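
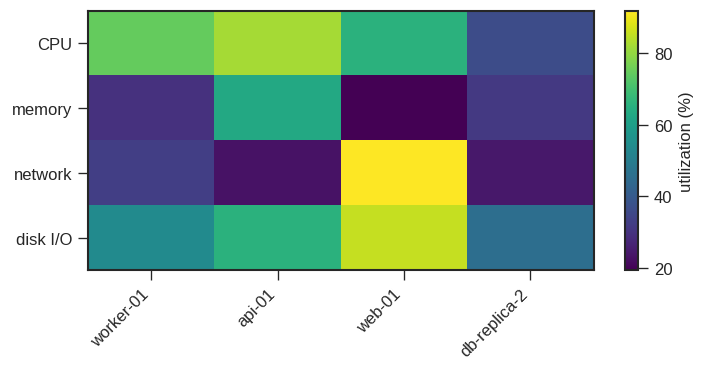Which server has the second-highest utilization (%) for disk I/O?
api-01

Top 3 for disk I/O: web-01 ≈ 90, api-01 ≈ 70, worker-01 ≈ 50.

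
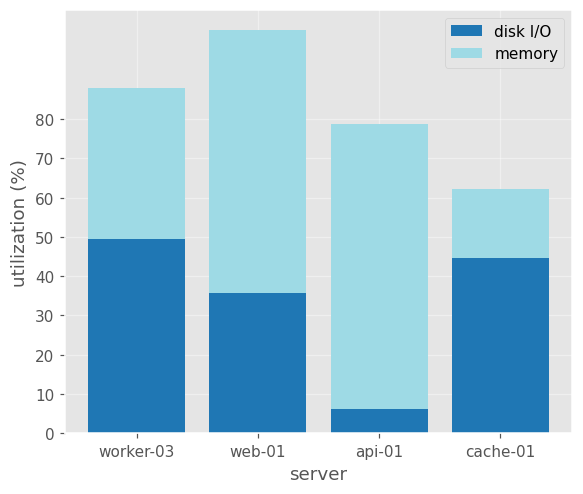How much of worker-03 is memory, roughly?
memory top ≈ 90, bottom ≈ 50; segment ≈ 40.

≈ 40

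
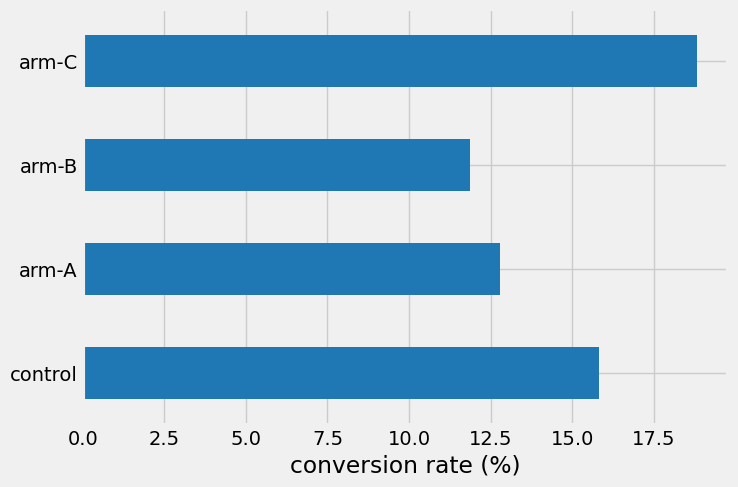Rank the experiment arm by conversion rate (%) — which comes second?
Top 3: arm-C ≈ 18, control ≈ 16, arm-A ≈ 12.

control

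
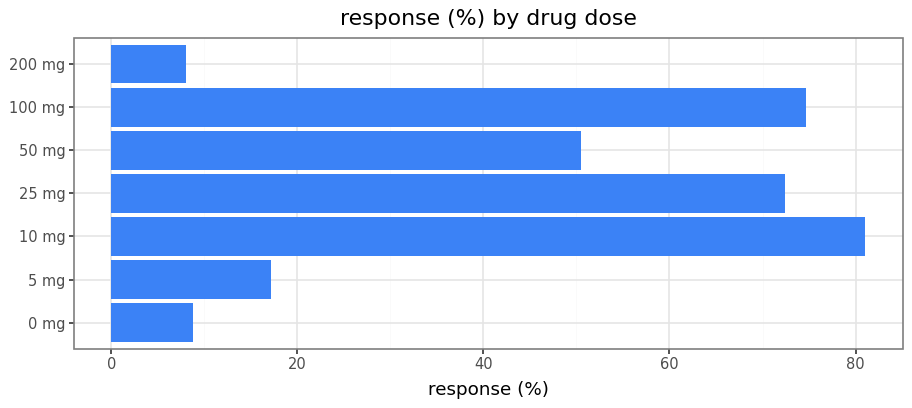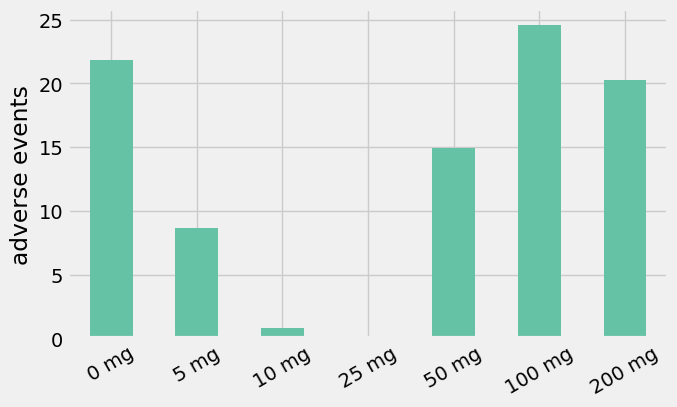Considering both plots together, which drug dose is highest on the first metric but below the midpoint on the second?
10 mg

Chart 2 median adverse events ≈ 15; below-median drug doses: 5 mg, 10 mg, 25 mg. Among those, 10 mg has the highest response (%) (≈ 80).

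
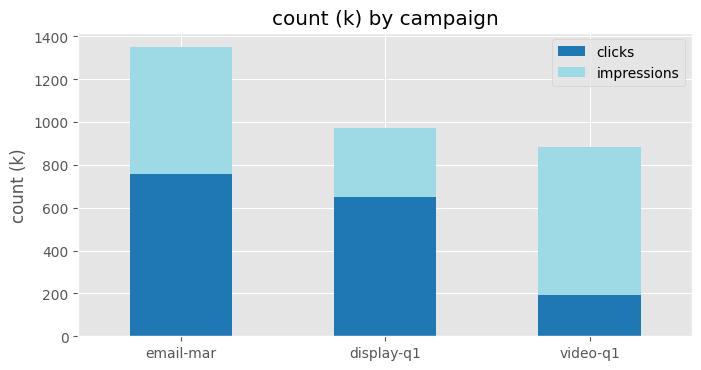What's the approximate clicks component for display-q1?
≈ 600

clicks top ≈ 600, bottom ≈ 0; segment ≈ 600.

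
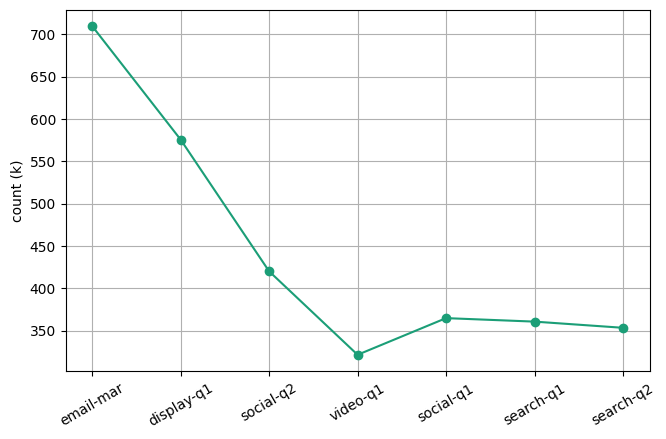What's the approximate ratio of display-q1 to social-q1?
display-q1 ≈ 600, social-q1 ≈ 350; 600/350 ≈ 1.71.

≈ 1.71×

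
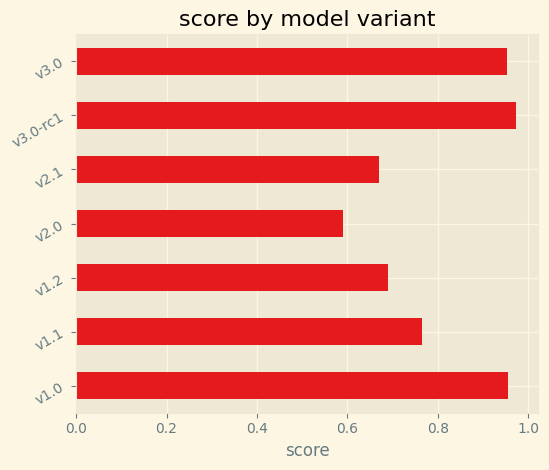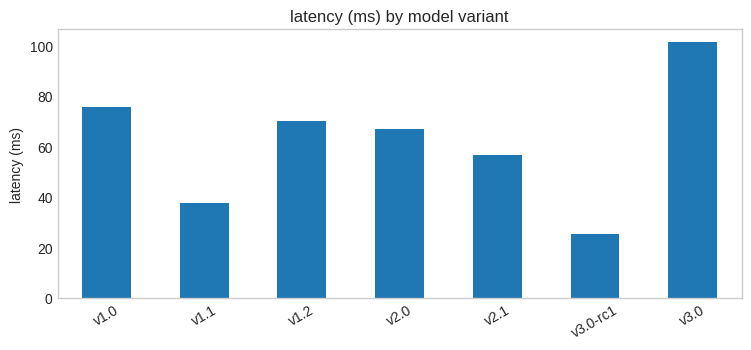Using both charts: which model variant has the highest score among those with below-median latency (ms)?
v3.0-rc1

Chart 2 median latency (ms) ≈ 70; below-median model variants: v1.1, v2.1, v3.0-rc1. Among those, v3.0-rc1 has the highest score (≈ 1).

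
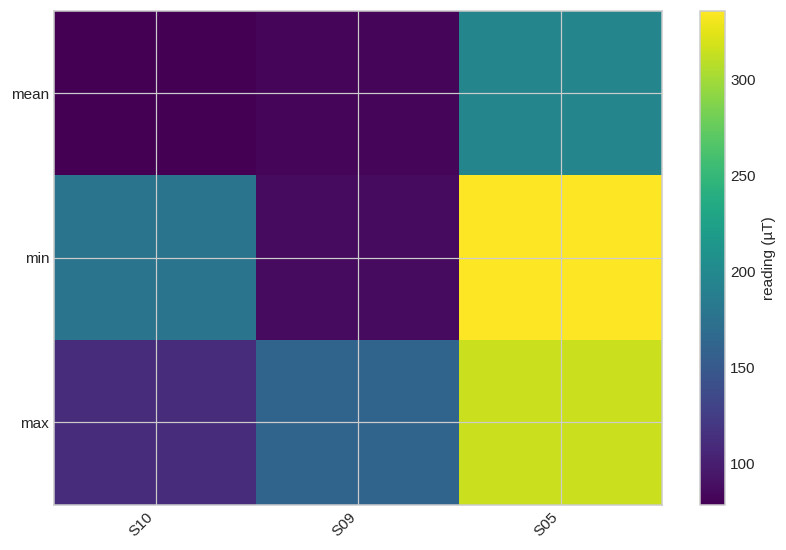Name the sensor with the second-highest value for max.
S09

Top 3 for max: S05 ≈ 325, S09 ≈ 150, S10 ≈ 100.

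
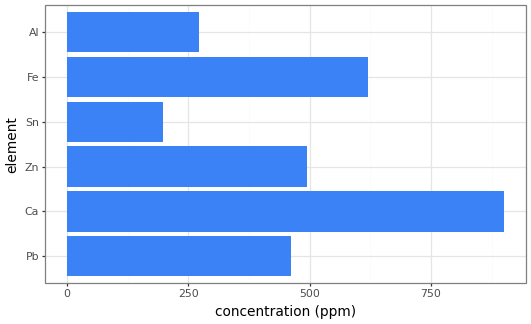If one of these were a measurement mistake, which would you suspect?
Ca

Ca ≈ 900; the rest sit between ≈ 200 and ≈ 600.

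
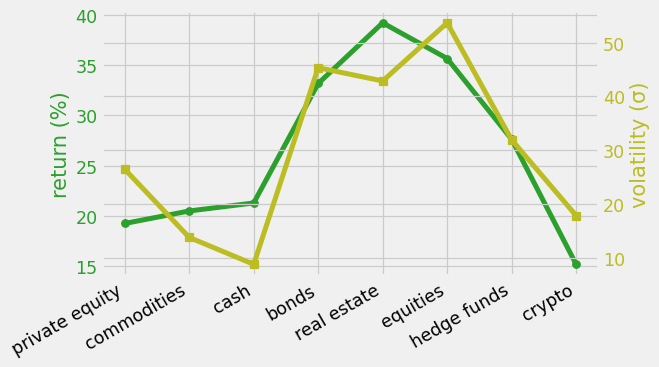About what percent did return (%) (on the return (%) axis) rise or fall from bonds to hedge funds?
≈ -14.3%

bonds ≈ 35, hedge funds ≈ 30; (30 − 35) / 35 ≈ -14.3%.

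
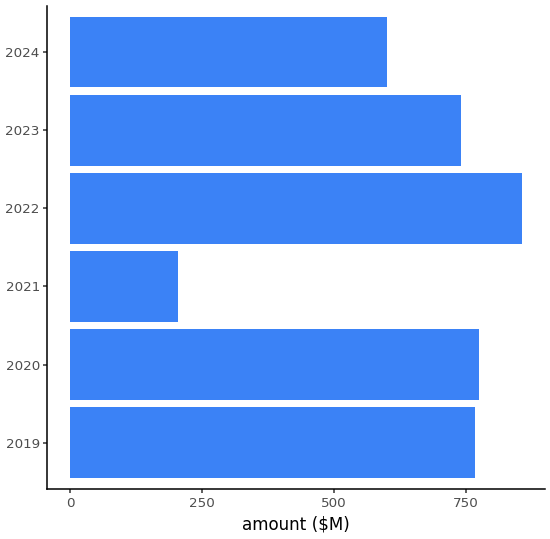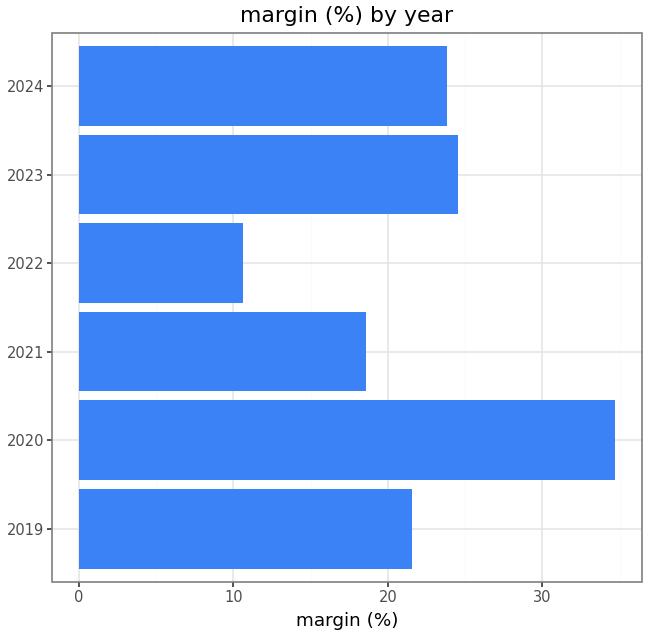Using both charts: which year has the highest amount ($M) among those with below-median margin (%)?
2022

Chart 2 median margin (%) ≈ 25; below-median years: 2019, 2021, 2022. Among those, 2022 has the highest amount ($M) (≈ 900).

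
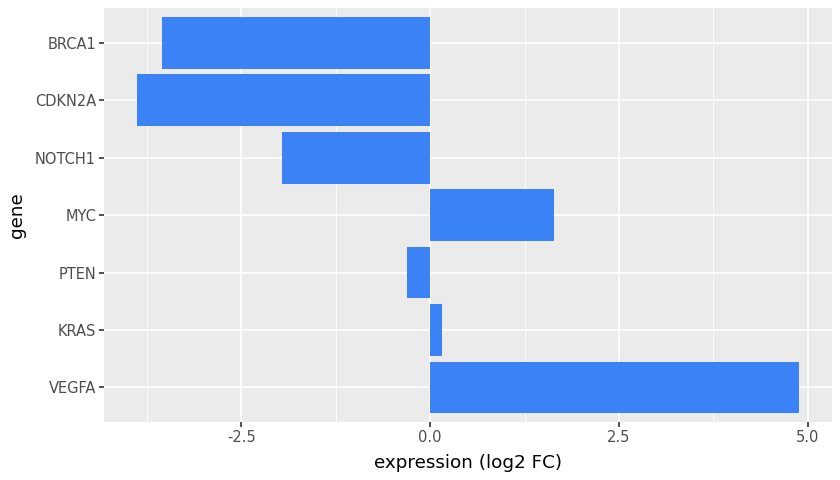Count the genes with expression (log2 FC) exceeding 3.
Above 3: VEGFA.

1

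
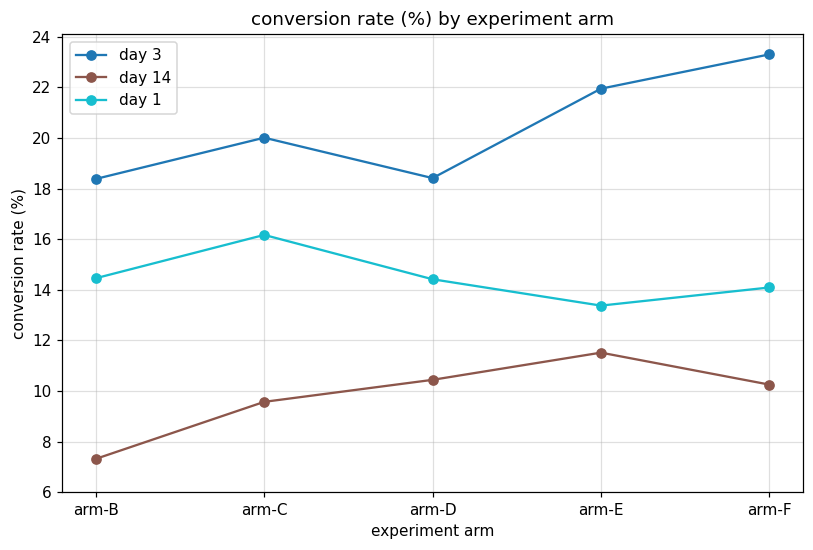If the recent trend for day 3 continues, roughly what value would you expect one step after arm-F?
Last three: 18, 22, 24 → slope ≈ 3/step → next ≈ 27.

≈ 27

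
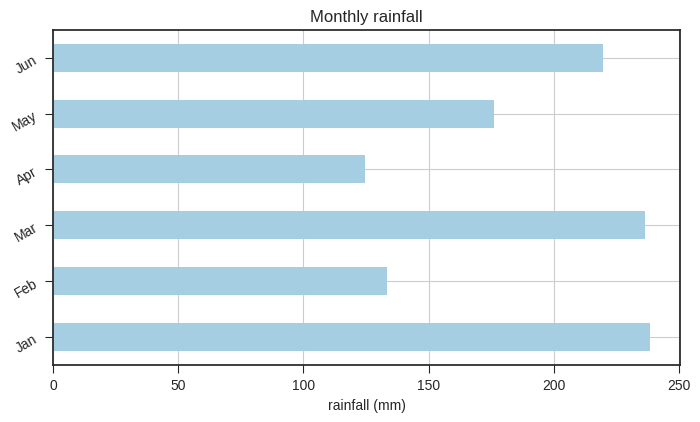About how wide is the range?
Max Jan ≈ 240, min Apr ≈ 120; range ≈ 120.

≈ 120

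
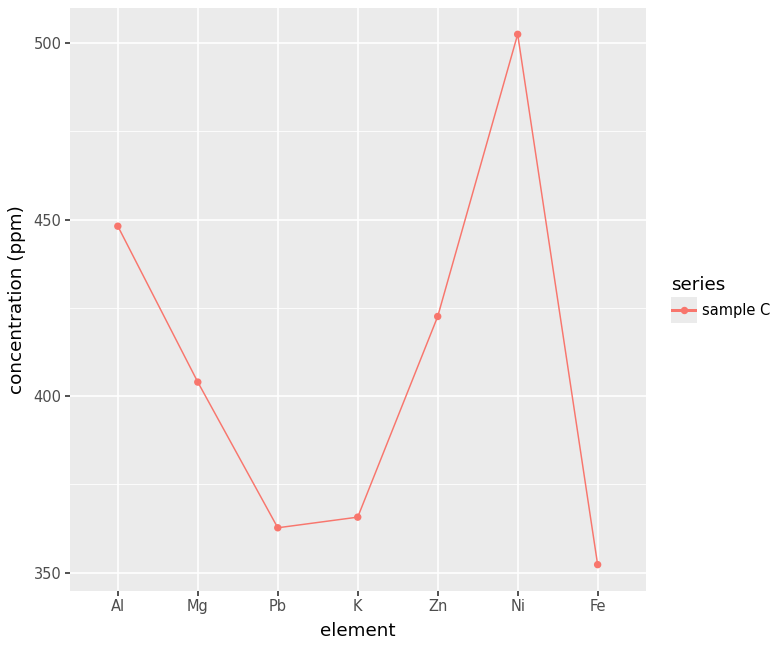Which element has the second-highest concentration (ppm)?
Top 3: Ni ≈ 500, Al ≈ 440, Zn ≈ 420.

Al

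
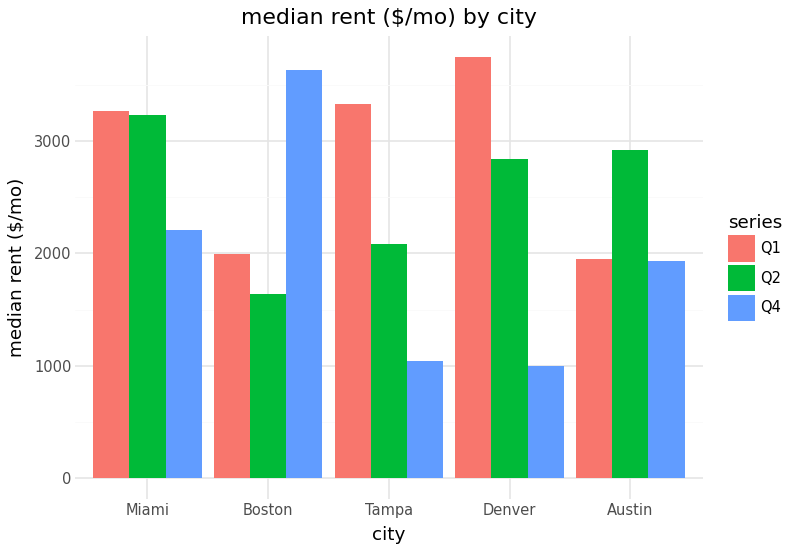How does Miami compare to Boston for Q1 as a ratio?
Miami ≈ 3500, Boston ≈ 2000; 3500/2000 ≈ 1.75.

≈ 1.75×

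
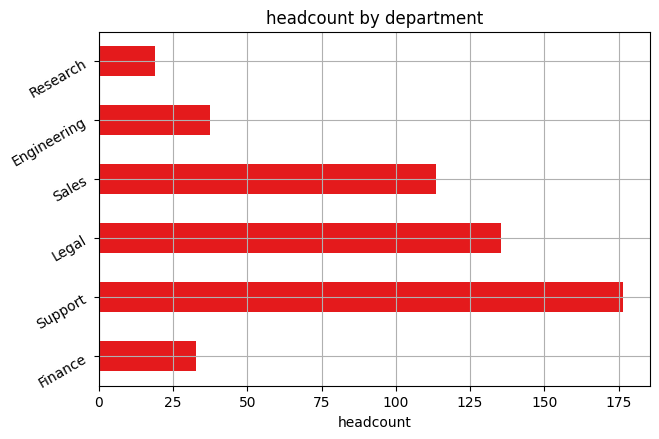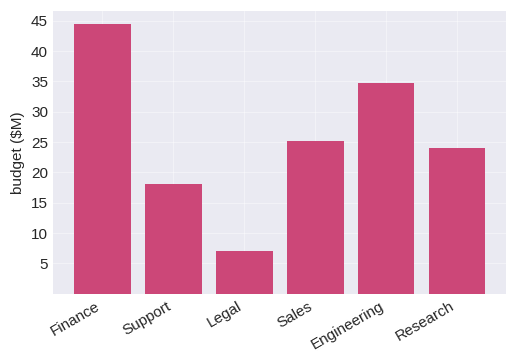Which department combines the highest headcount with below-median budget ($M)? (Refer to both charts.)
Chart 2 median budget ($M) ≈ 25; below-median departments: Support, Legal, Research. Among those, Support has the highest headcount (≈ 180).

Support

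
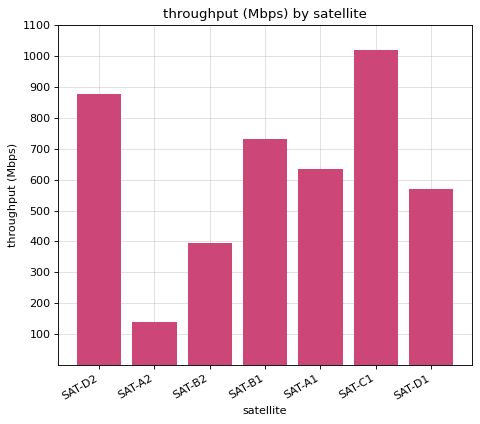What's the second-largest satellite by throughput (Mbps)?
Top 3: SAT-C1 ≈ 1000, SAT-D2 ≈ 900, SAT-B1 ≈ 700.

SAT-D2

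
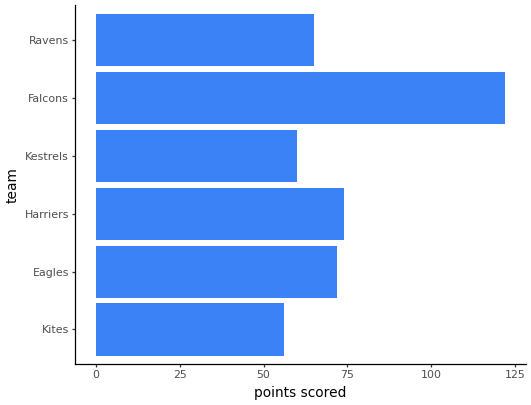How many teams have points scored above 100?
1

Above 100: Falcons.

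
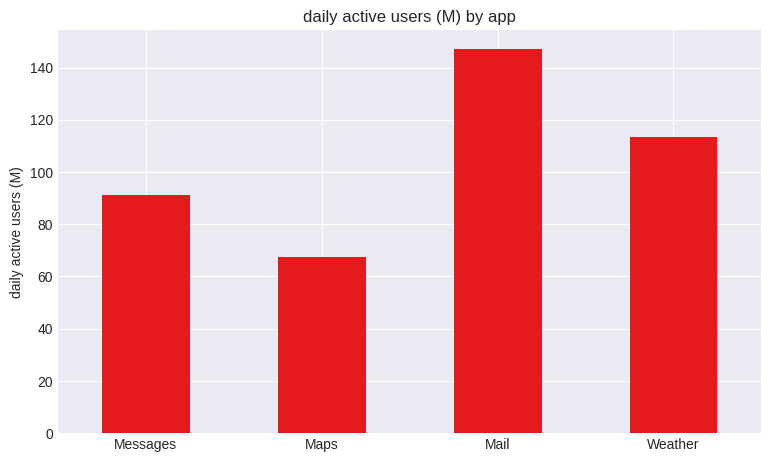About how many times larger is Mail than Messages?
Mail ≈ 140, Messages ≈ 100; 140/100 ≈ 1.4.

≈ 1.4×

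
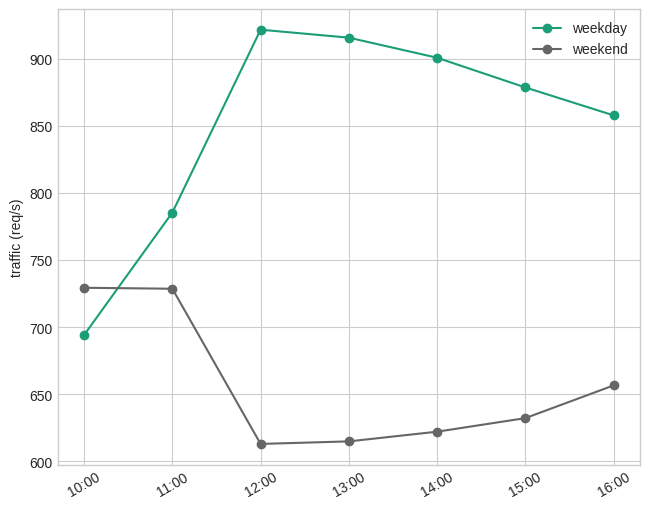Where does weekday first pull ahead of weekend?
10:00: weekday ≈ 700 vs weekend ≈ 750 (not yet); 11:00: weekday ≈ 800 vs weekend ≈ 750 (first crossover).

11:00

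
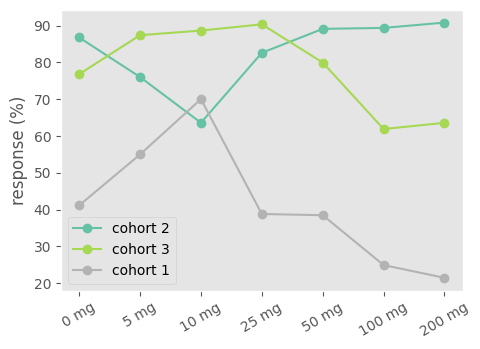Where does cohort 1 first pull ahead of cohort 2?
5 mg: cohort 1 ≈ 50 vs cohort 2 ≈ 80 (not yet); 10 mg: cohort 1 ≈ 70 vs cohort 2 ≈ 60 (first crossover).

10 mg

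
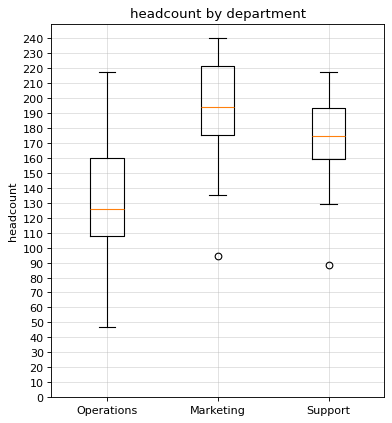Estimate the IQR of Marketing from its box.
≈ 40

Q3 ≈ 220, Q1 ≈ 180; IQR ≈ 40.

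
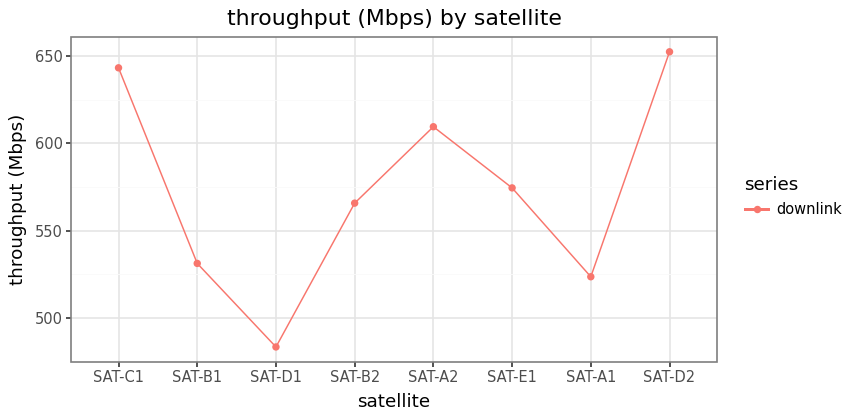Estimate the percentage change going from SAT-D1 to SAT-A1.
≈ +8.3%

SAT-D1 ≈ 480, SAT-A1 ≈ 520; (520 − 480) / 480 ≈ +8.3%.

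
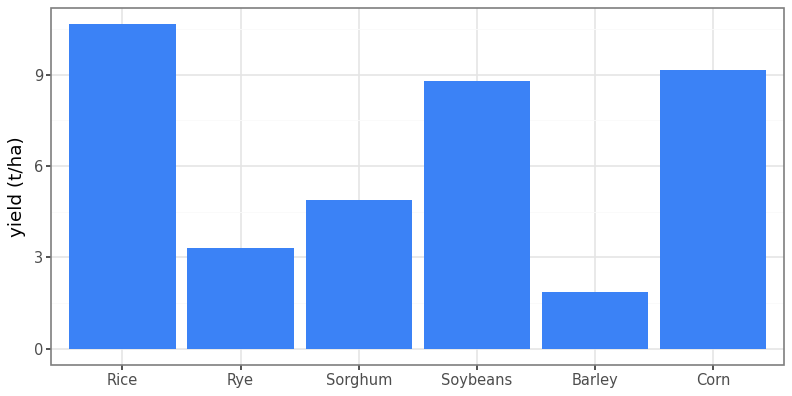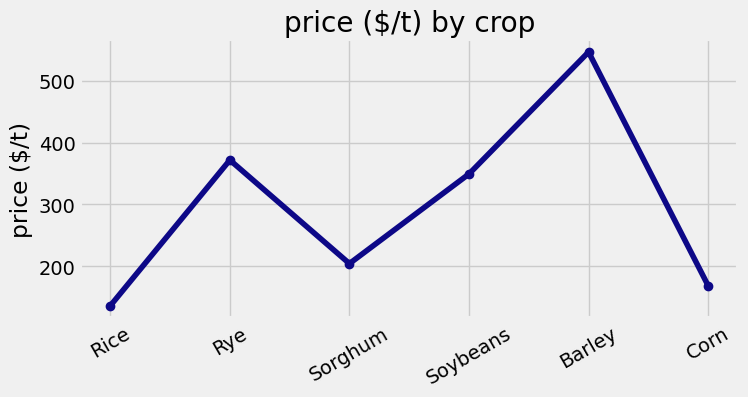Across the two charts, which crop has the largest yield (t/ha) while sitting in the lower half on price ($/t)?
Chart 2 median price ($/t) ≈ 300; below-median crops: Rice, Sorghum, Corn. Among those, Rice has the highest yield (t/ha) (≈ 11).

Rice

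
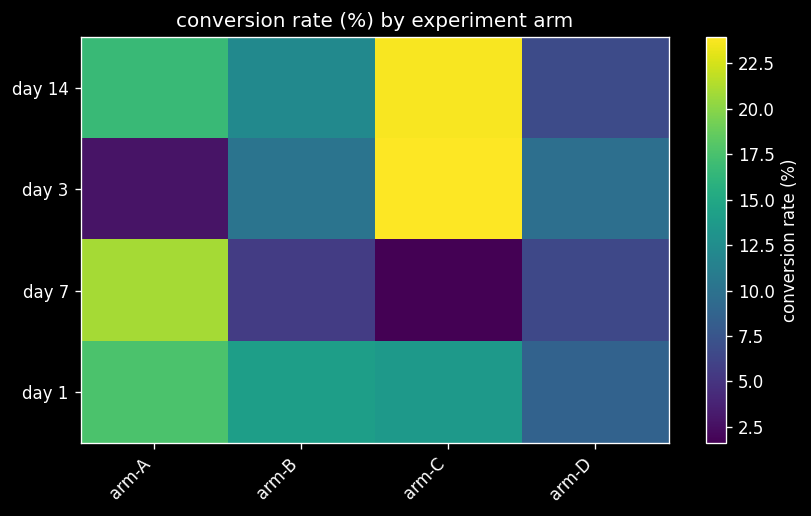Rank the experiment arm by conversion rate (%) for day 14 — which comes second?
Top 3 for day 14: arm-C ≈ 24, arm-A ≈ 16, arm-B ≈ 12.

arm-A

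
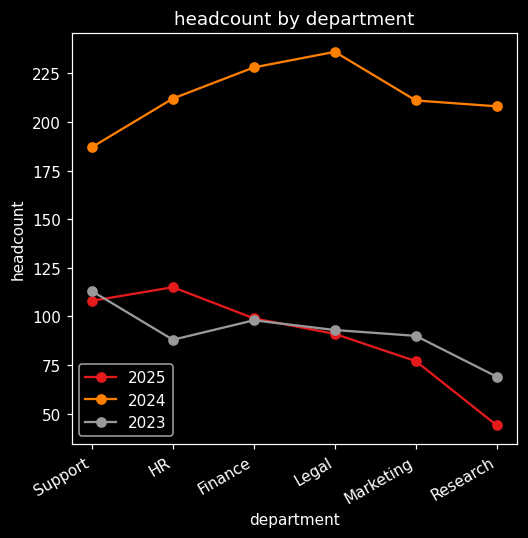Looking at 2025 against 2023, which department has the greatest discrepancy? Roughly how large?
HR: 2025 ≈ 120, 2023 ≈ 80 → gap ≈ 40. Next-largest (Research) is only ≈ 20.

HR, ≈ 40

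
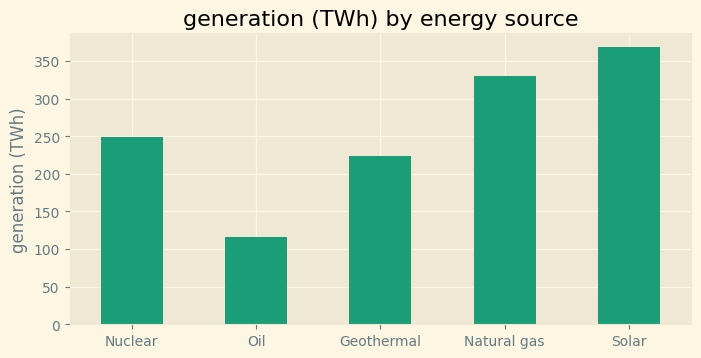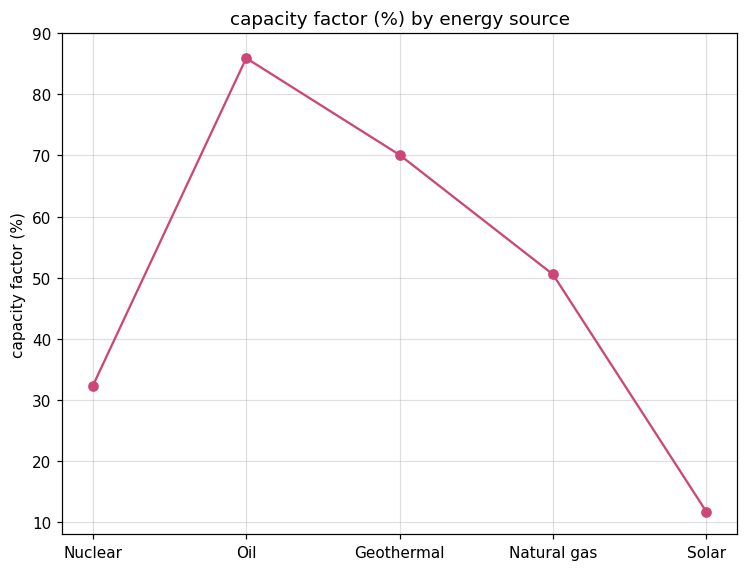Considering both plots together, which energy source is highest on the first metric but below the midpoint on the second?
Chart 2 median capacity factor (%) ≈ 50; below-median energy sources: Nuclear, Solar. Among those, Solar has the highest generation (TWh) (≈ 350).

Solar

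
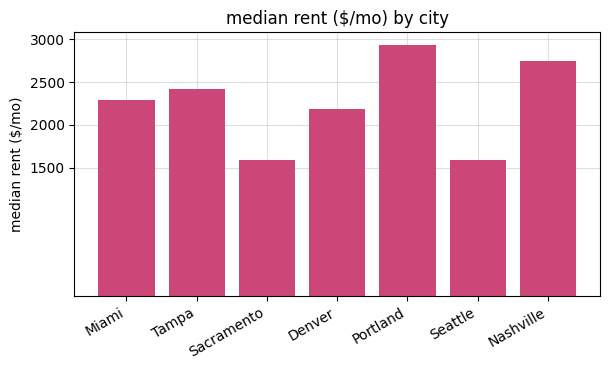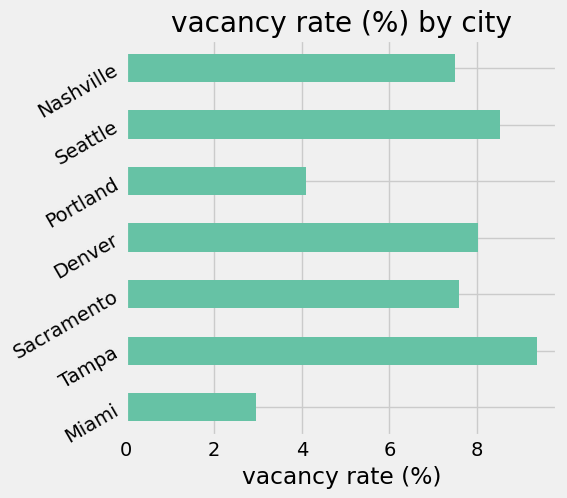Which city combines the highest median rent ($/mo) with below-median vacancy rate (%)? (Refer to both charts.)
Chart 2 median vacancy rate (%) ≈ 8; below-median cities: Miami, Portland, Nashville. Among those, Portland has the highest median rent ($/mo) (≈ 3000).

Portland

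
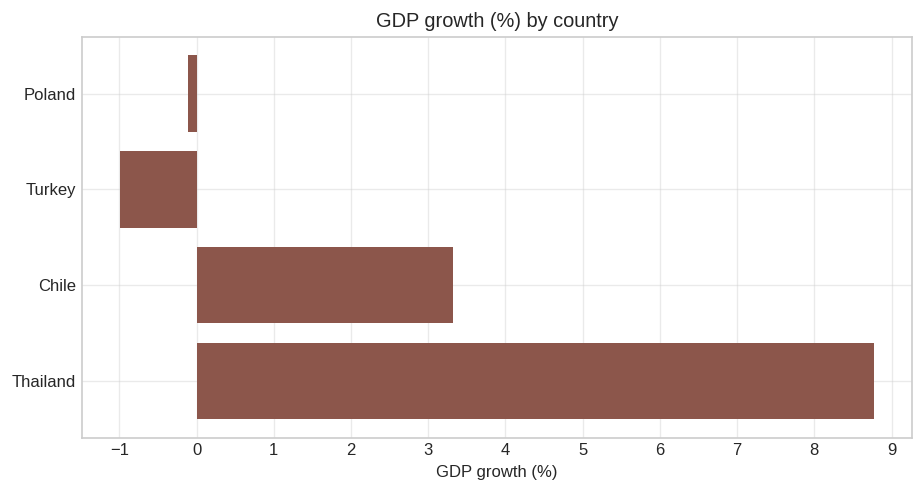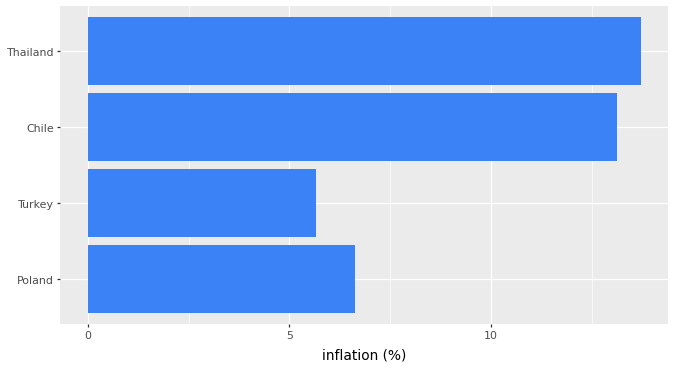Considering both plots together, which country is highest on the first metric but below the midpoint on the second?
Chart 2 median inflation (%) ≈ 10; below-median countries: Poland, Turkey. Among those, Poland has the highest GDP growth (%) (≈ 0).

Poland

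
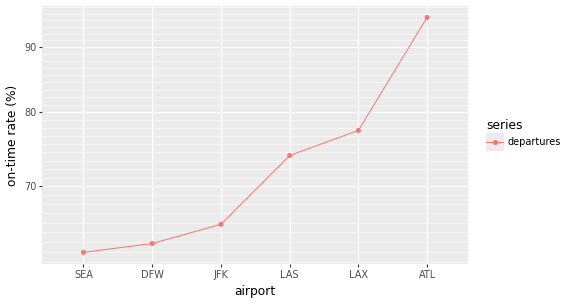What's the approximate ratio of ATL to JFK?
ATL ≈ 95, JFK ≈ 65; 95/65 ≈ 1.46.

≈ 1.46×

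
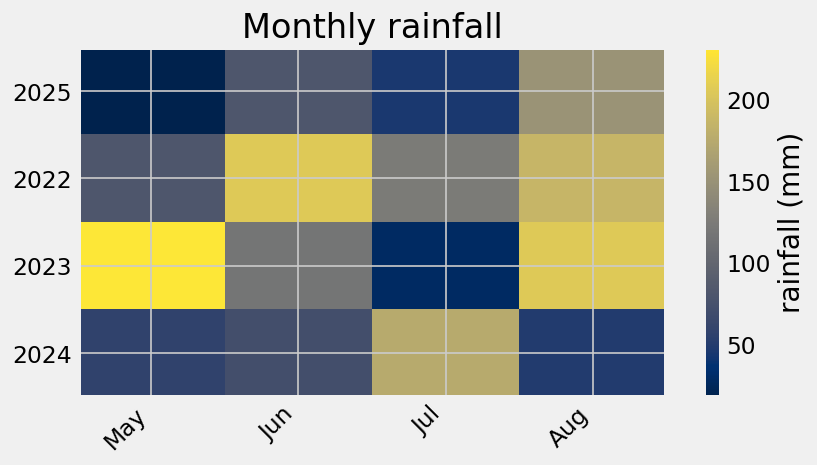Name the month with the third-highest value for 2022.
Top 4 for 2022: Jun ≈ 200, Aug ≈ 180, Jul ≈ 120, May ≈ 80.

Jul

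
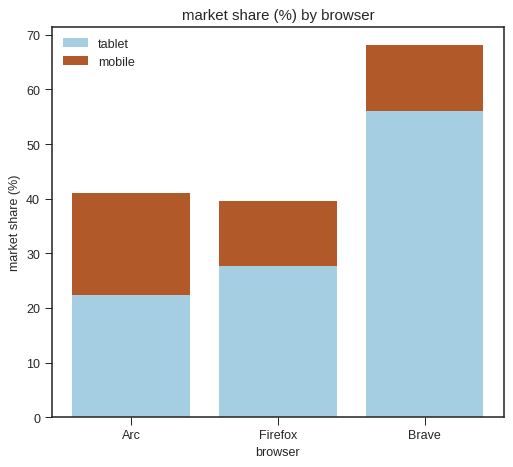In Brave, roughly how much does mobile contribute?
≈ 10

mobile top ≈ 70, bottom ≈ 60; segment ≈ 10.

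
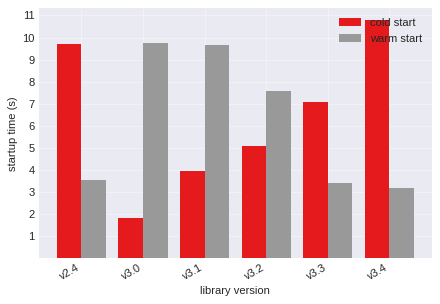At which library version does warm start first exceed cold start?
v3.0

v2.4: warm start ≈ 4 vs cold start ≈ 10 (not yet); v3.0: warm start ≈ 10 vs cold start ≈ 2 (first crossover).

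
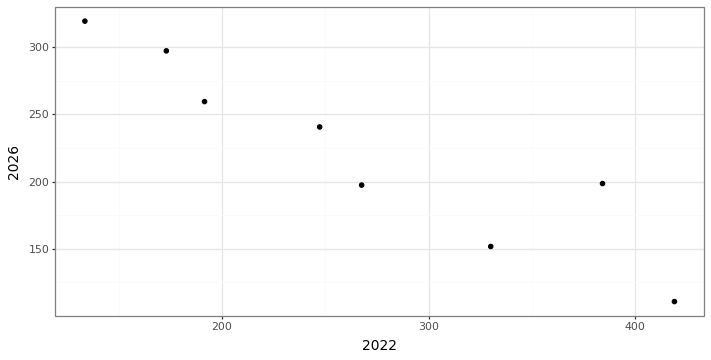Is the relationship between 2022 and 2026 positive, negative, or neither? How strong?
Points are negatively correlated; strong (|r| ≈ 0.9).

negative, strong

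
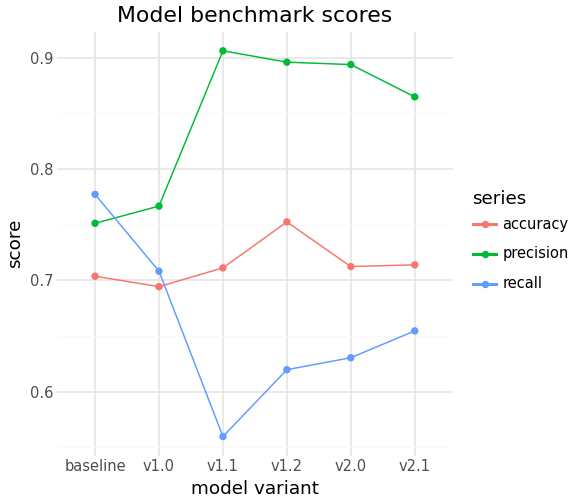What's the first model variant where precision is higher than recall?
v1.0

baseline: precision ≈ 0.75 vs recall ≈ 0.80 (not yet); v1.0: precision ≈ 0.75 vs recall ≈ 0.70 (first crossover).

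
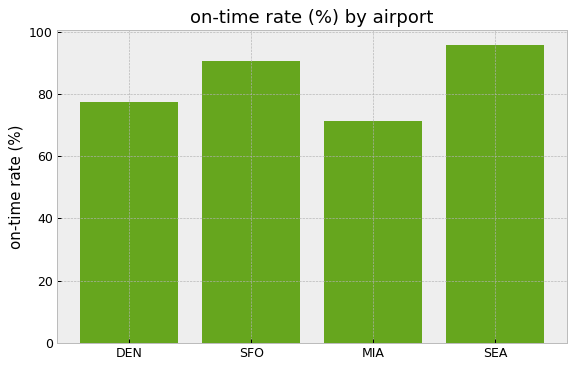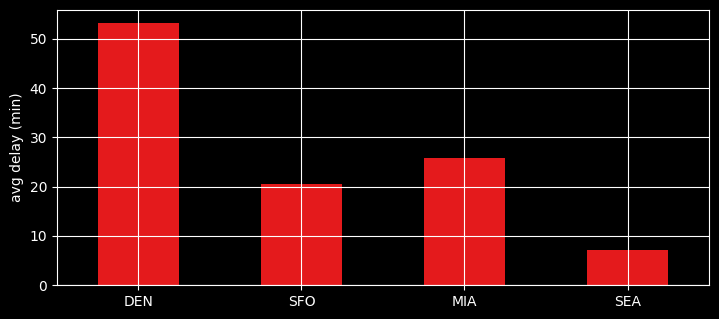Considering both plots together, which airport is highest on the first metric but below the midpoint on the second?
Chart 2 median avg delay (min) ≈ 25; below-median airports: SFO, SEA. Among those, SEA has the highest on-time rate (%) (≈ 100).

SEA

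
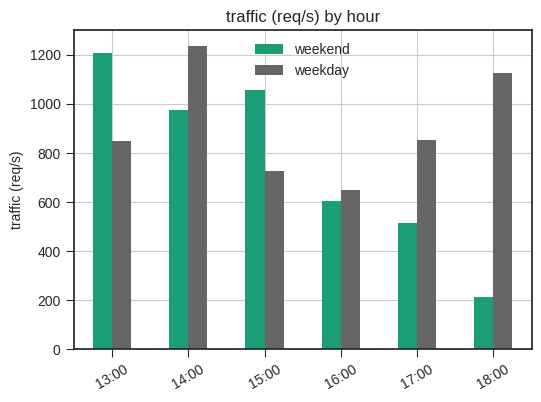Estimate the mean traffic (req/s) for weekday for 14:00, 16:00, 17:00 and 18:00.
(1200 + 600 + 800 + 1200) / 4 ≈ 950.

≈ 950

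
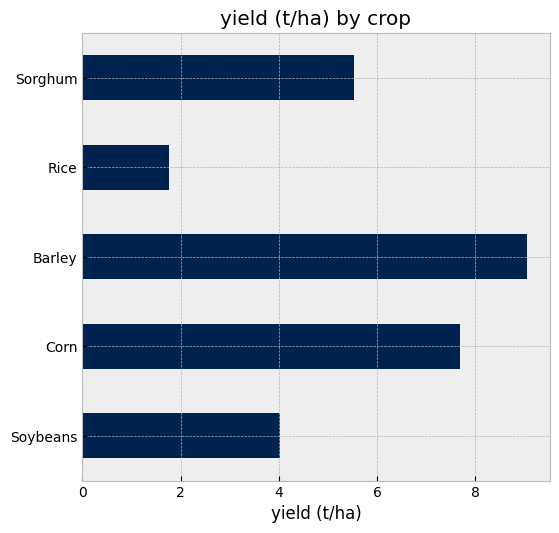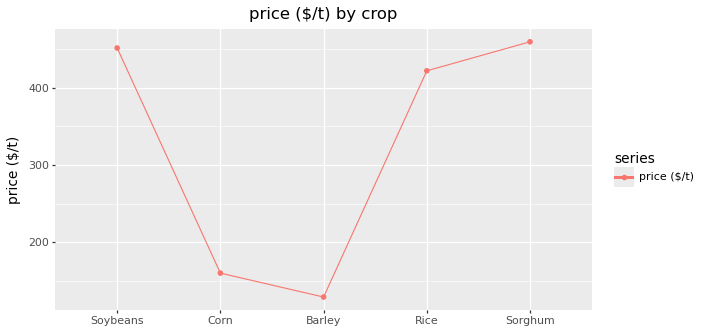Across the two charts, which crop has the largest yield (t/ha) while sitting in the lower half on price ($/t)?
Chart 2 median price ($/t) ≈ 400; below-median crops: Corn, Barley. Among those, Barley has the highest yield (t/ha) (≈ 9).

Barley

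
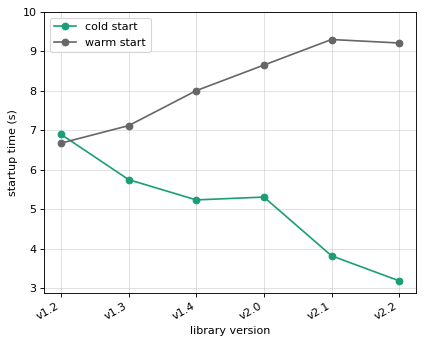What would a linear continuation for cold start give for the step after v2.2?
≈ 2

Last three: 5, 4, 3 → slope ≈ -1/step → next ≈ 2.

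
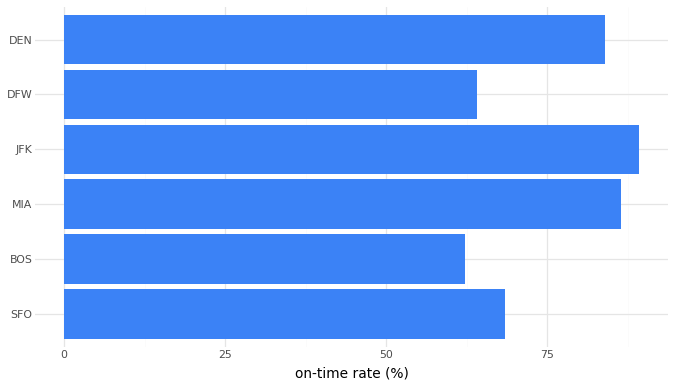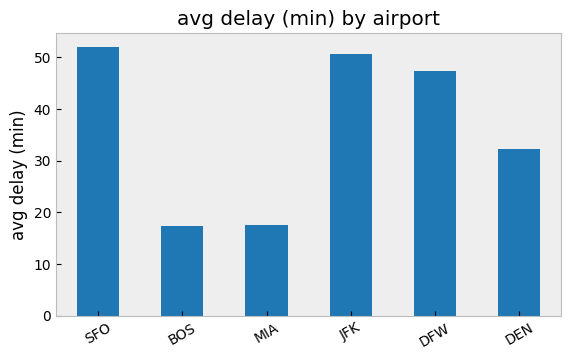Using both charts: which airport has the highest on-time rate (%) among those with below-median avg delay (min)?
MIA

Chart 2 median avg delay (min) ≈ 40; below-median airports: BOS, MIA, DEN. Among those, MIA has the highest on-time rate (%) (≈ 90).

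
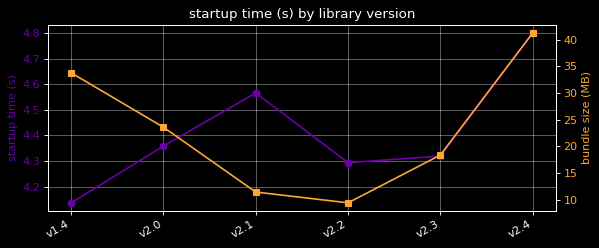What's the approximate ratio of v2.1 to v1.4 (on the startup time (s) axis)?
≈ 1.12×

v2.1 ≈ 4.6, v1.4 ≈ 4.1; 4.6/4.1 ≈ 1.12.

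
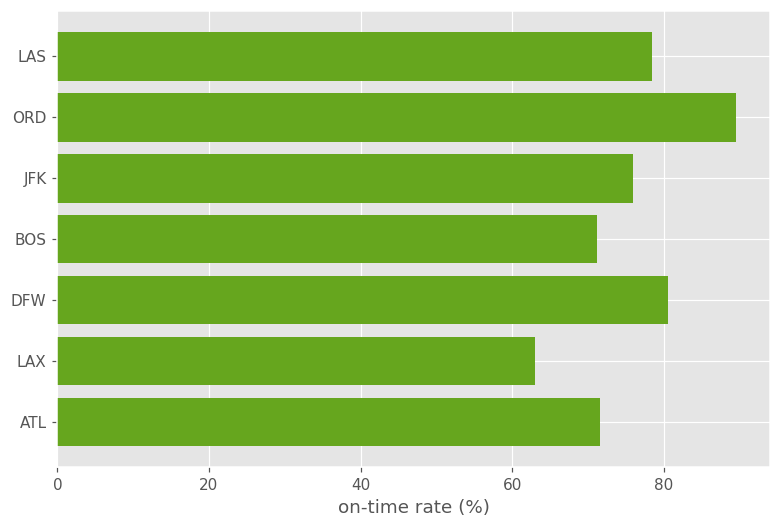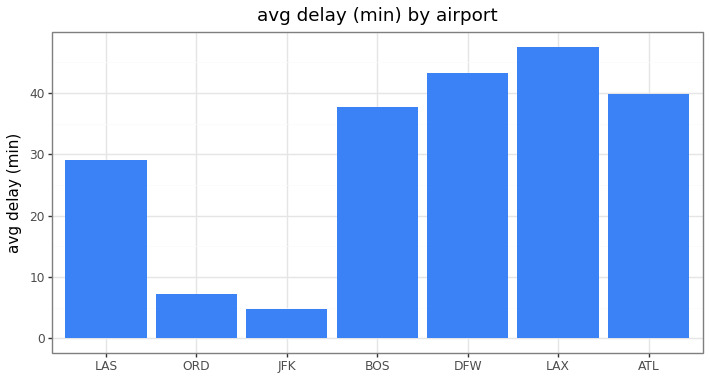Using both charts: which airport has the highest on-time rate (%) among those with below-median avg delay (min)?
Chart 2 median avg delay (min) ≈ 40; below-median airports: LAS, ORD, JFK. Among those, ORD has the highest on-time rate (%) (≈ 90).

ORD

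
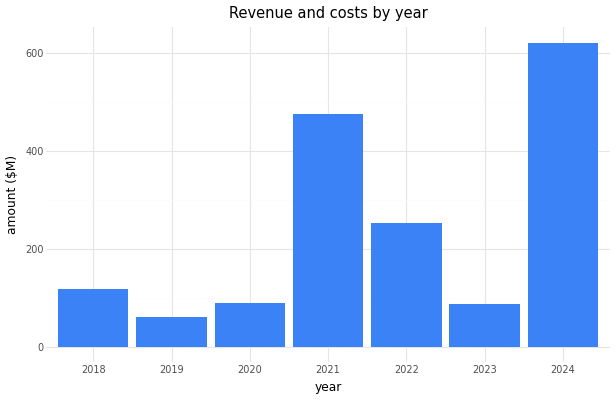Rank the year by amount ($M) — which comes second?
Top 3: 2024 ≈ 600, 2021 ≈ 500, 2022 ≈ 300.

2021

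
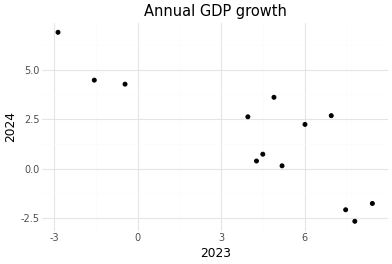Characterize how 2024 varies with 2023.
negative, strong

Points are negatively correlated; strong (|r| ≈ 0.8).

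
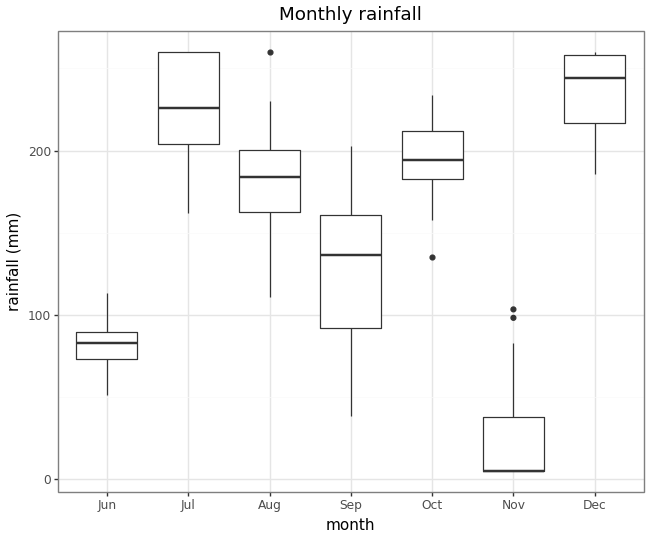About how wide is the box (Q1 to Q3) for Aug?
Q3 ≈ 200, Q1 ≈ 160; IQR ≈ 40.

≈ 40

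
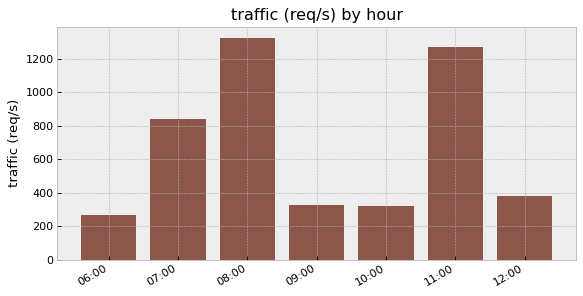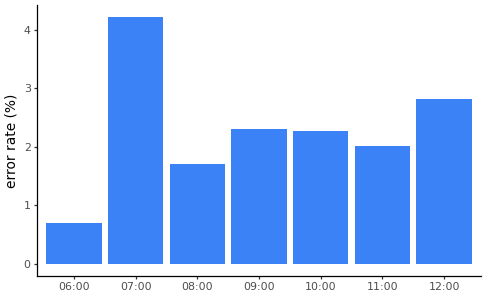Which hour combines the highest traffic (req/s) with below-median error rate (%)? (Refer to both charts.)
08:00

Chart 2 median error rate (%) ≈ 2.5; below-median hours: 06:00, 08:00, 11:00. Among those, 08:00 has the highest traffic (req/s) (≈ 1400).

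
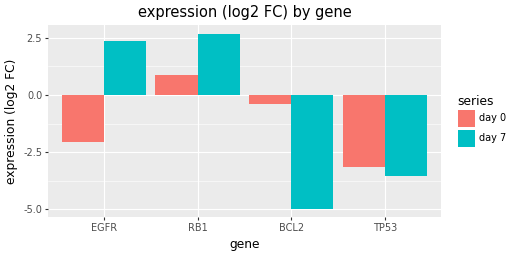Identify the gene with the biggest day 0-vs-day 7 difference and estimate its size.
BCL2: day 0 ≈ 0, day 7 ≈ -5 → gap ≈ 5. Next-largest (EGFR) is only ≈ 4.

BCL2, ≈ 5 log2 FC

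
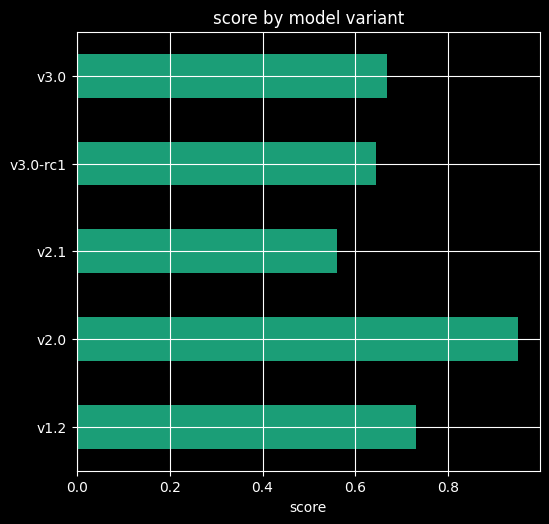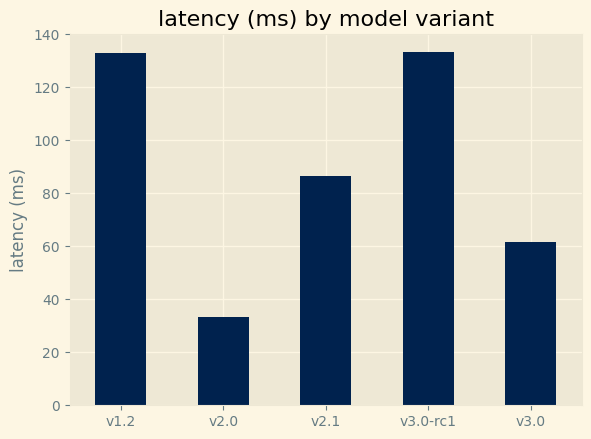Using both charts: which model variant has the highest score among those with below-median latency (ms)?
v2.0

Chart 2 median latency (ms) ≈ 80; below-median model variants: v2.0, v3.0. Among those, v2.0 has the highest score (≈ 0.9).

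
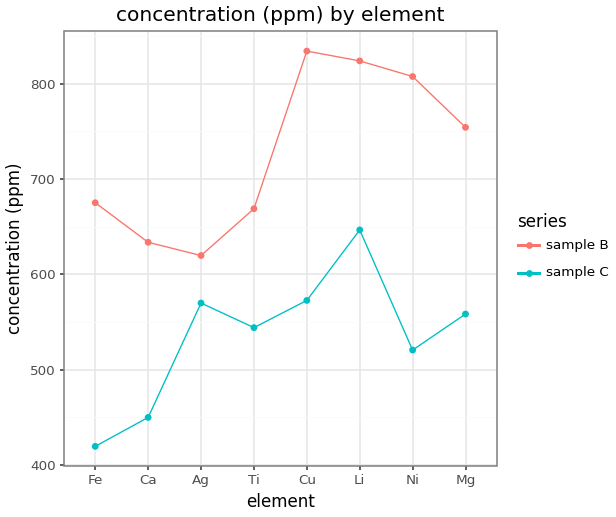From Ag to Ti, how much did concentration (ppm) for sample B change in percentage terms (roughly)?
≈ +8.3%

Ag ≈ 600, Ti ≈ 650; (650 − 600) / 600 ≈ +8.3%.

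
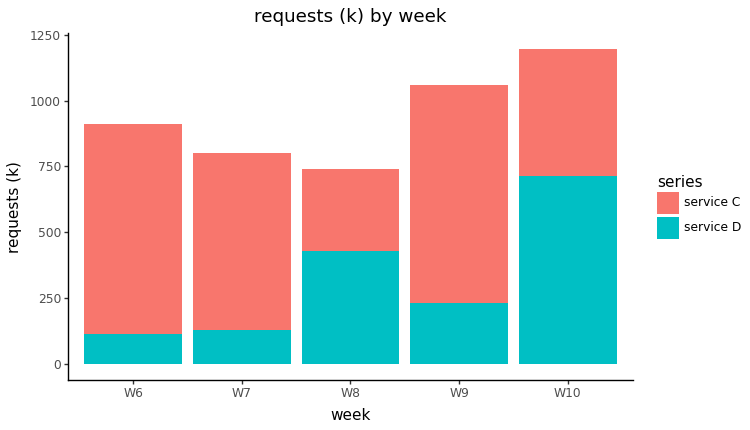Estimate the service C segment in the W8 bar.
service C top ≈ 700, bottom ≈ 400; segment ≈ 300.

≈ 300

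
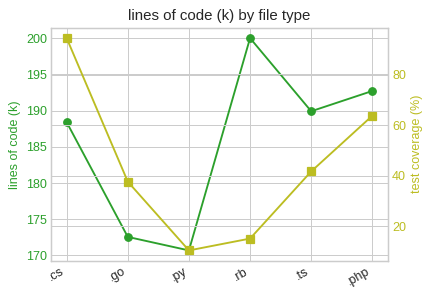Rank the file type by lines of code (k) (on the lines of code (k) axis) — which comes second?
Top 3 (on the lines of code (k) axis): .rb ≈ 200, .php ≈ 195, .ts ≈ 190.

.php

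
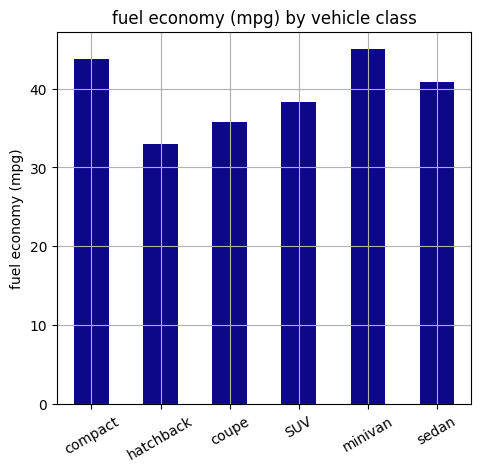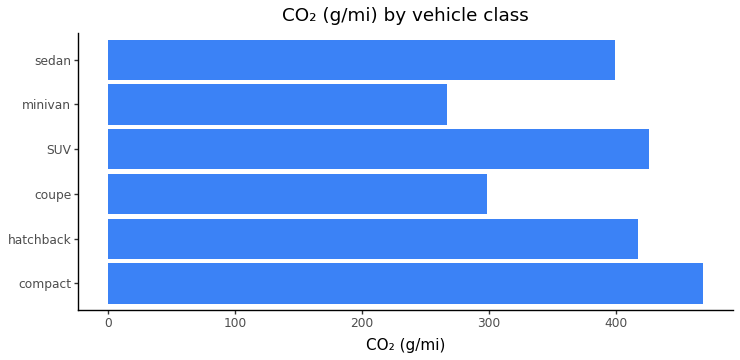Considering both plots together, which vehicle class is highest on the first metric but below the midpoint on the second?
Chart 2 median CO₂ (g/mi) ≈ 400; below-median vehicle classes: coupe, minivan, sedan. Among those, minivan has the highest fuel economy (mpg) (≈ 45).

minivan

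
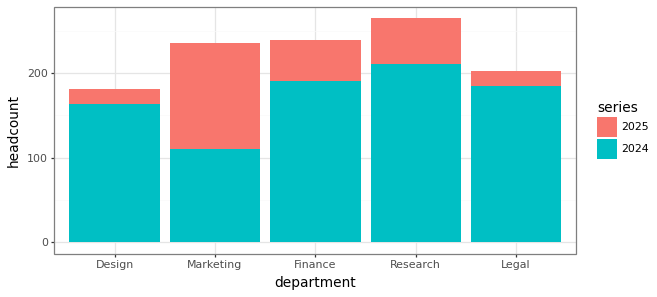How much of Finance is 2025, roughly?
2025 top ≈ 250, bottom ≈ 200; segment ≈ 50.

≈ 50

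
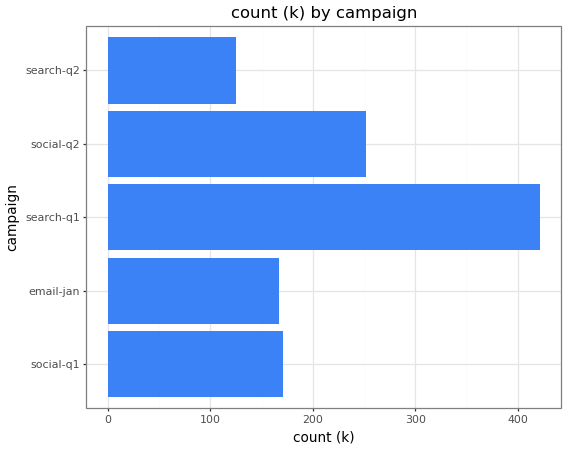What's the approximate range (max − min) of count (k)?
≈ 300

Max search-q1 ≈ 400, min search-q2 ≈ 100; range ≈ 300.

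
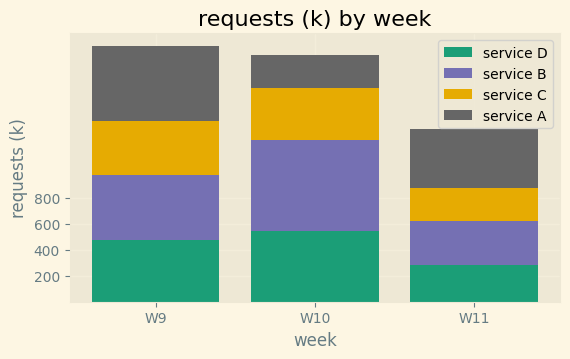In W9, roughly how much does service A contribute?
≈ 600

service A top ≈ 2000, bottom ≈ 1400; segment ≈ 600.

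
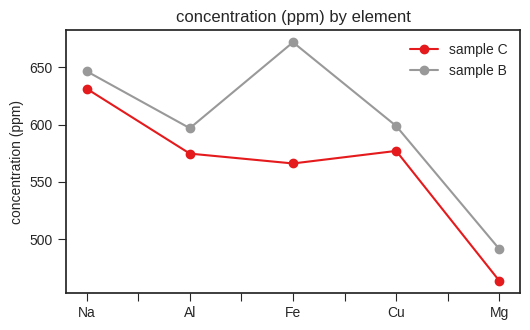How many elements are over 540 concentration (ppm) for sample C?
4

Above 540: Na, Al, Fe, Cu.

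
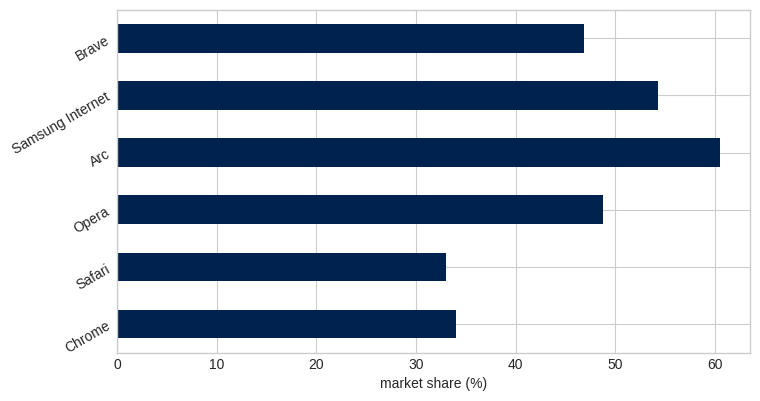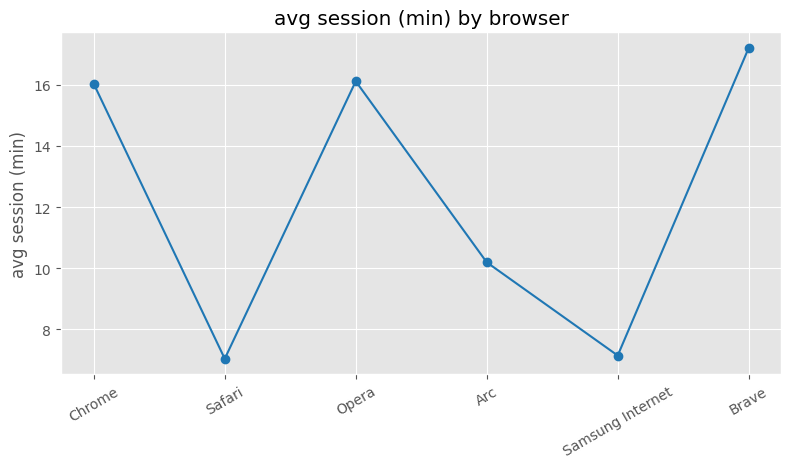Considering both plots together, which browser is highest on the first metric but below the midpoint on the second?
Chart 2 median avg session (min) ≈ 14; below-median browsers: Safari, Arc, Samsung Internet. Among those, Arc has the highest market share (%) (≈ 60).

Arc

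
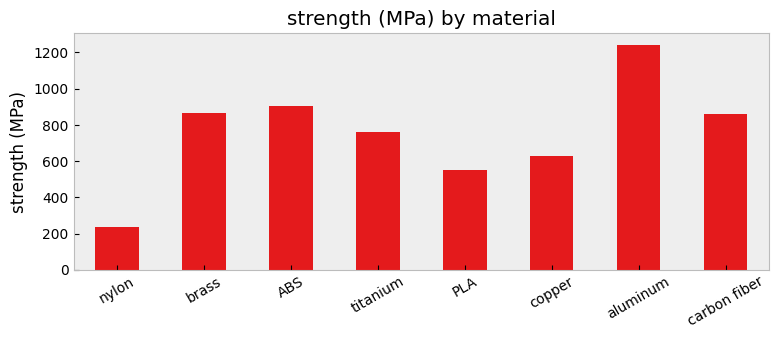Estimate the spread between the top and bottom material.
Max aluminum ≈ 1200, min nylon ≈ 200; range ≈ 1000.

≈ 1000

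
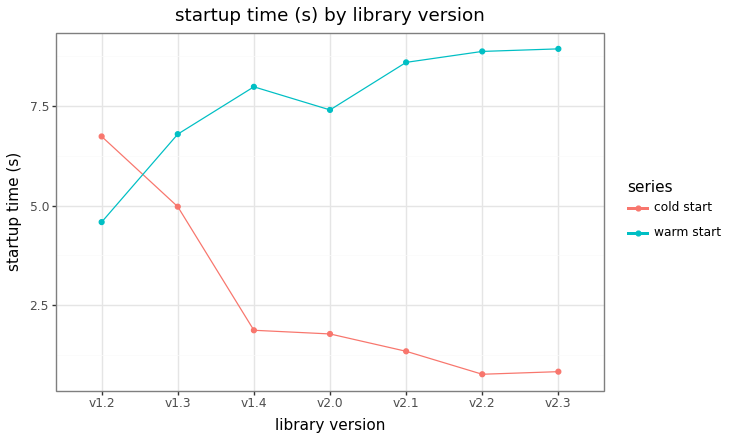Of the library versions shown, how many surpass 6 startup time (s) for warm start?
Above 6: v1.3, v1.4, v2.0, v2.1, v2.2, v2.3.

6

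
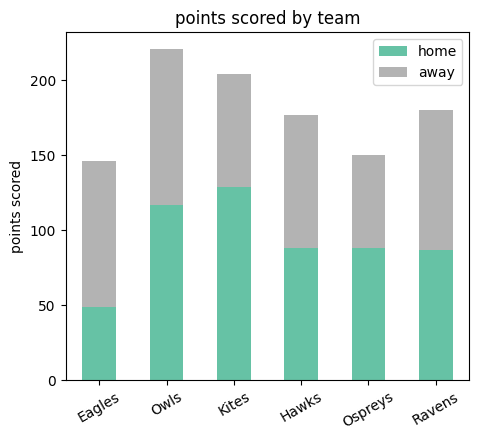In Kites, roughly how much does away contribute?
away top ≈ 200, bottom ≈ 120; segment ≈ 80.

≈ 80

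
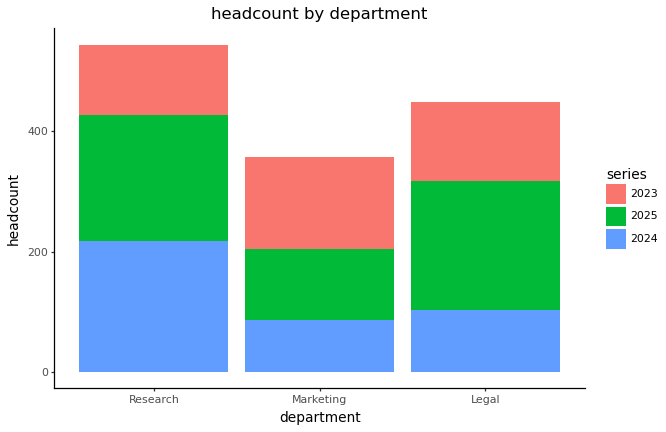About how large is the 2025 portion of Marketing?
≈ 100

2025 top ≈ 200, bottom ≈ 100; segment ≈ 100.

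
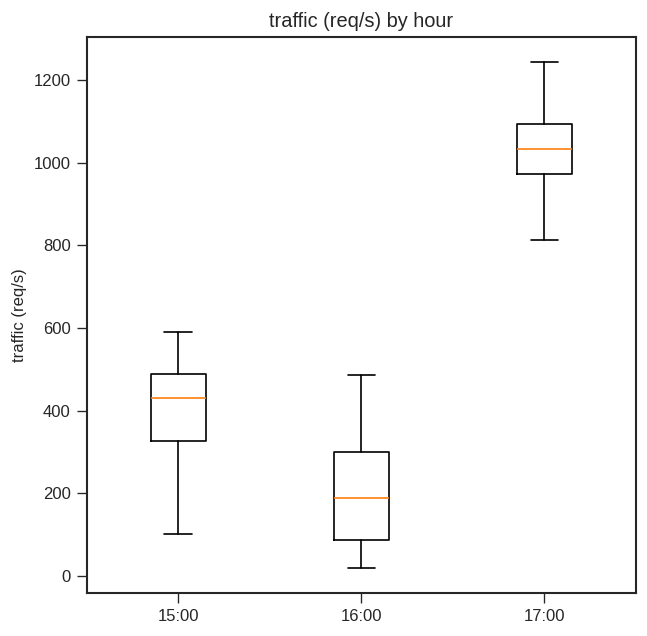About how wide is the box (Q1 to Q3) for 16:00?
≈ 200

Q3 ≈ 300, Q1 ≈ 100; IQR ≈ 200.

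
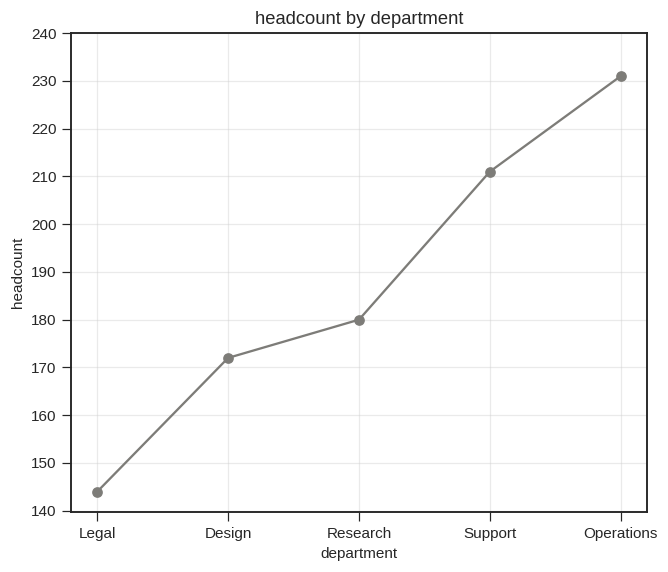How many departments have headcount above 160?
4

Above 160: Design, Research, Support, Operations.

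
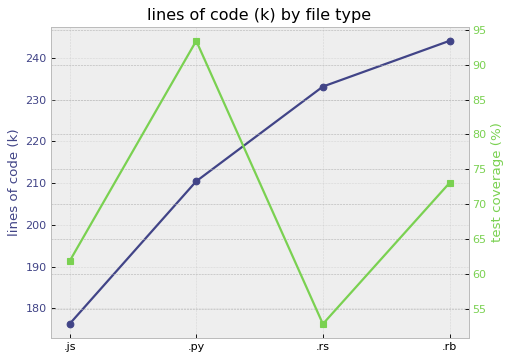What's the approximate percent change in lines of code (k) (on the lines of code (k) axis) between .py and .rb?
.py ≈ 210, .rb ≈ 240; (240 − 210) / 210 ≈ +14.3%.

≈ +14.3%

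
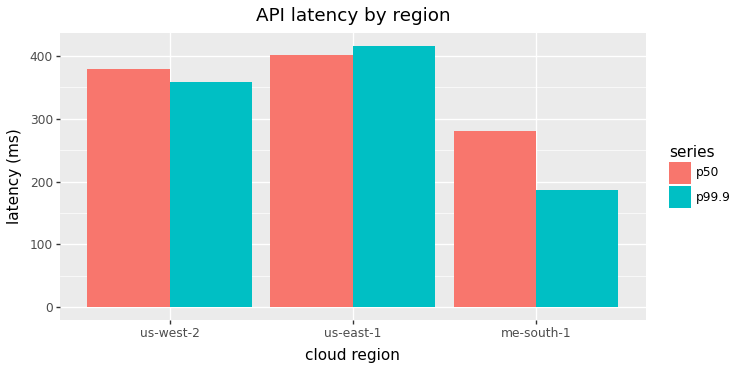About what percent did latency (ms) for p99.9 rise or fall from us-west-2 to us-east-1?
≈ +14.3%

us-west-2 ≈ 350, us-east-1 ≈ 400; (400 − 350) / 350 ≈ +14.3%.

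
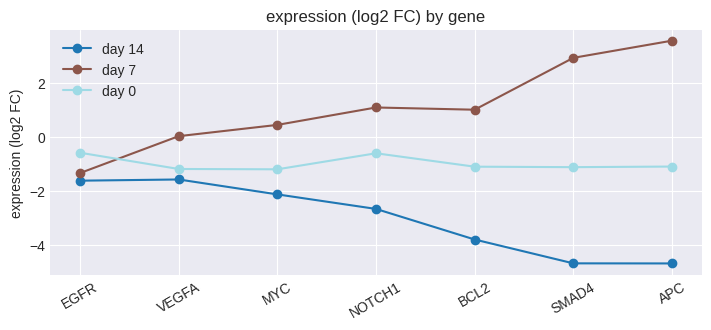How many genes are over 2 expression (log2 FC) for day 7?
2

Above 2: SMAD4, APC.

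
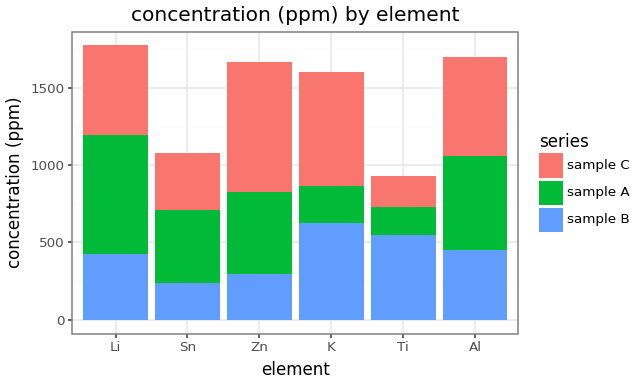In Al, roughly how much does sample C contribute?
≈ 600

sample C top ≈ 1600, bottom ≈ 1000; segment ≈ 600.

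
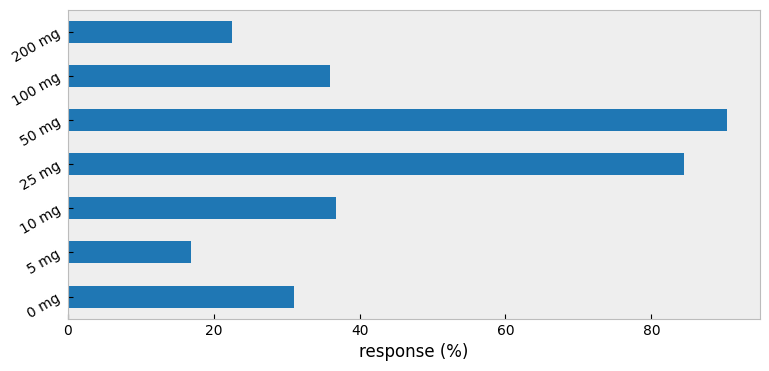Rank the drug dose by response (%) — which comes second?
Top 3: 50 mg ≈ 90, 25 mg ≈ 80, 10 mg ≈ 40.

25 mg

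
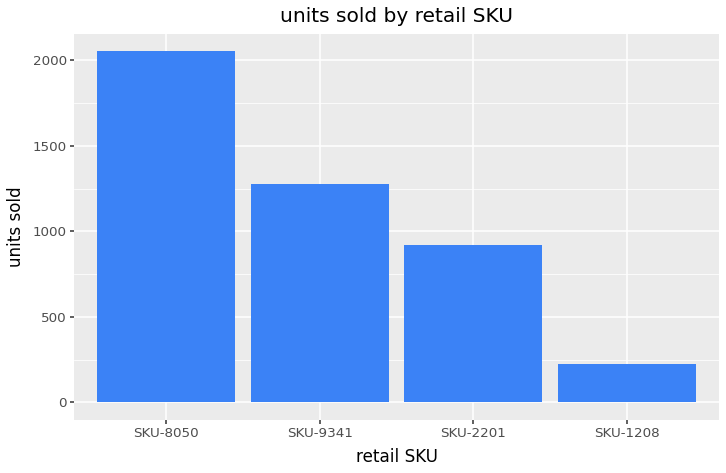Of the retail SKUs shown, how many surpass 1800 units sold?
1

Above 1800: SKU-8050.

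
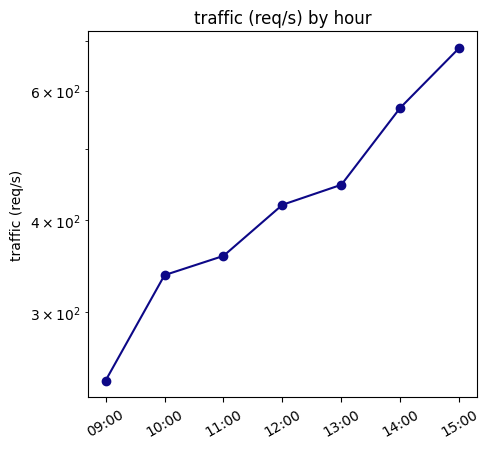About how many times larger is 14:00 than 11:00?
≈ 1.57×

14:00 ≈ 550, 11:00 ≈ 350; 550/350 ≈ 1.57.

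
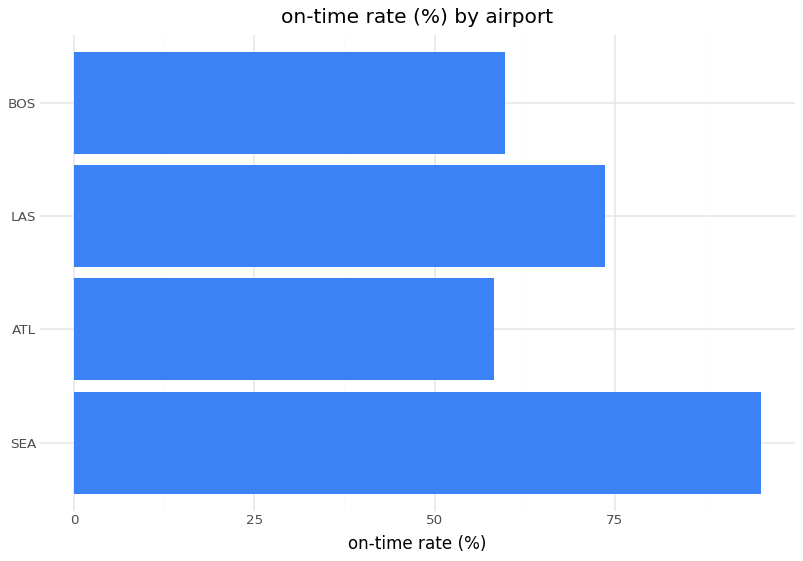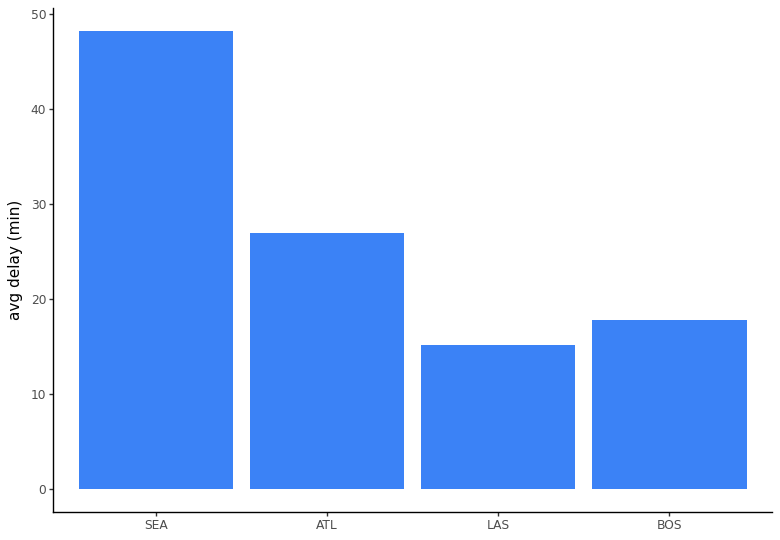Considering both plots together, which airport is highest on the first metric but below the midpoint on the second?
Chart 2 median avg delay (min) ≈ 20; below-median airports: LAS, BOS. Among those, LAS has the highest on-time rate (%) (≈ 70).

LAS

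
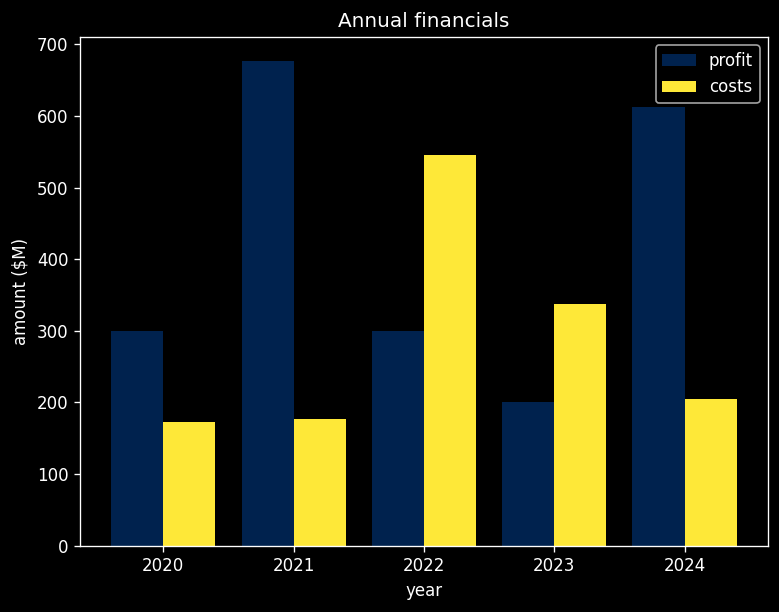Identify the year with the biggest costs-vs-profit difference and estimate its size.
2021: costs ≈ 200, profit ≈ 700 → gap ≈ 500. Next-largest (2024) is only ≈ 400.

2021, ≈ 500 $M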